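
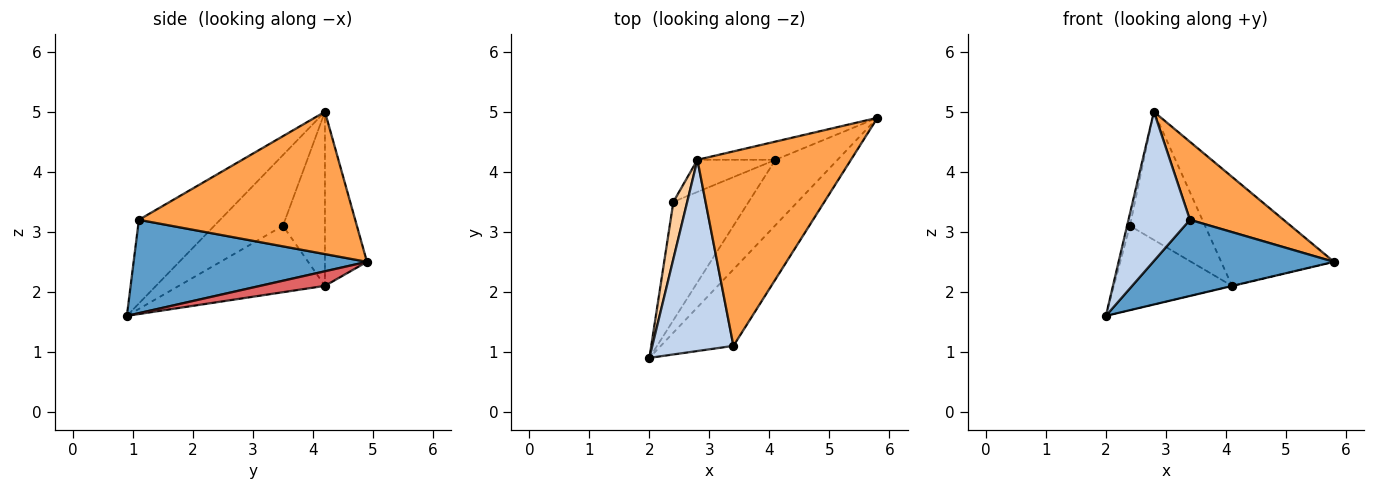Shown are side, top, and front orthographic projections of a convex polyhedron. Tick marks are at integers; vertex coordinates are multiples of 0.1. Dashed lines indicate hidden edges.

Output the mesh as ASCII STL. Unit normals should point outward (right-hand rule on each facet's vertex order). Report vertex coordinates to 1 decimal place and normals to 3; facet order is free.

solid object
 facet normal 0.673 -0.522 -0.524
  outer loop
   vertex 3.4 1.1 3.2
   vertex 2.0 0.9 1.6
   vertex 5.8 4.9 2.5
  endloop
 endfacet
 facet normal -0.631 -0.477 0.612
  outer loop
   vertex 3.4 1.1 3.2
   vertex 2.8 4.2 5.0
   vertex 2.0 0.9 1.6
  endloop
 endfacet
 facet normal 0.652 -0.282 0.704
  outer loop
   vertex 3.4 1.1 3.2
   vertex 5.8 4.9 2.5
   vertex 2.8 4.2 5.0
  endloop
 endfacet
 facet normal -0.981 0.040 0.192
  outer loop
   vertex 2.4 3.5 3.1
   vertex 2.0 0.9 1.6
   vertex 2.8 4.2 5.0
  endloop
 endfacet
 facet normal -0.345 0.926 -0.155
  outer loop
   vertex 4.1 4.2 2.1
   vertex 2.8 4.2 5.0
   vertex 5.8 4.9 2.5
  endloop
 endfacet
 facet normal -0.477 0.853 -0.214
  outer loop
   vertex 4.1 4.2 2.1
   vertex 2.4 3.5 3.1
   vertex 2.8 4.2 5.0
  endloop
 endfacet
 facet normal 0.228 0.002 -0.974
  outer loop
   vertex 4.1 4.2 2.1
   vertex 5.8 4.9 2.5
   vertex 2.0 0.9 1.6
  endloop
 endfacet
 facet normal -0.583 0.471 -0.662
  outer loop
   vertex 4.1 4.2 2.1
   vertex 2.0 0.9 1.6
   vertex 2.4 3.5 3.1
  endloop
 endfacet
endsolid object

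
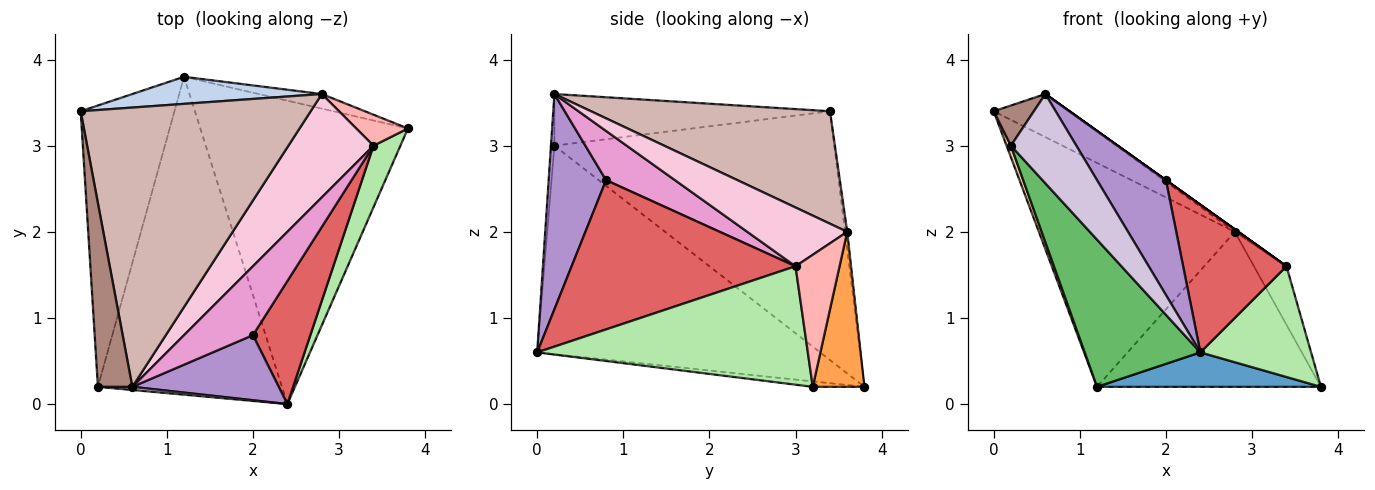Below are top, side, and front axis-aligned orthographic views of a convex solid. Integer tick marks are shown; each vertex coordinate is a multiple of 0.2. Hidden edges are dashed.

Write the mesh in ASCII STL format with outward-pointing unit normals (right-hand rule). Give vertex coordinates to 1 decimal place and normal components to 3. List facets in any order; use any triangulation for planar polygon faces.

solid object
 facet normal -0.026 -0.113 -0.993
  outer loop
   vertex 1.2 3.8 0.2
   vertex 3.8 3.2 0.2
   vertex 2.4 0.0 0.6
  endloop
 endfacet
 facet normal -0.011 0.993 0.120
  outer loop
   vertex 2.8 3.6 2.0
   vertex 1.2 3.8 0.2
   vertex 0.0 3.4 3.4
  endloop
 endfacet
 facet normal 0.224 0.970 -0.091
  outer loop
   vertex 2.8 3.6 2.0
   vertex 3.8 3.2 0.2
   vertex 1.2 3.8 0.2
  endloop
 endfacet
 facet normal -0.936 -0.014 -0.353
  outer loop
   vertex 0.2 0.2 3.0
   vertex 0.0 3.4 3.4
   vertex 1.2 3.8 0.2
  endloop
 endfacet
 facet normal -0.717 -0.293 -0.633
  outer loop
   vertex 0.2 0.2 3.0
   vertex 1.2 3.8 0.2
   vertex 2.4 0.0 0.6
  endloop
 endfacet
 facet normal 0.906 -0.371 0.206
  outer loop
   vertex 3.4 3.0 1.6
   vertex 2.4 0.0 0.6
   vertex 3.8 3.2 0.2
  endloop
 endfacet
 facet normal 0.857 -0.396 0.330
  outer loop
   vertex 3.4 3.0 1.6
   vertex 2.0 0.8 2.6
   vertex 2.4 0.0 0.6
  endloop
 endfacet
 facet normal 0.767 0.567 0.300
  outer loop
   vertex 3.4 3.0 1.6
   vertex 3.8 3.2 0.2
   vertex 2.8 3.6 2.0
  endloop
 endfacet
 facet normal 0.587 -0.704 0.399
  outer loop
   vertex 0.6 0.2 3.6
   vertex 2.4 0.0 0.6
   vertex 2.0 0.8 2.6
  endloop
 endfacet
 facet normal -0.053 -0.998 0.035
  outer loop
   vertex 0.6 0.2 3.6
   vertex 0.2 0.2 3.0
   vertex 2.4 0.0 0.6
  endloop
 endfacet
 facet normal -0.826 -0.120 0.551
  outer loop
   vertex 0.6 0.2 3.6
   vertex 0.0 3.4 3.4
   vertex 0.2 0.2 3.0
  endloop
 endfacet
 facet normal 0.435 0.137 0.890
  outer loop
   vertex 0.6 0.2 3.6
   vertex 2.8 3.6 2.0
   vertex 0.0 3.4 3.4
  endloop
 endfacet
 facet normal 0.581 0.000 0.814
  outer loop
   vertex 0.6 0.2 3.6
   vertex 2.0 0.8 2.6
   vertex 3.4 3.0 1.6
  endloop
 endfacet
 facet normal 0.568 0.020 0.823
  outer loop
   vertex 0.6 0.2 3.6
   vertex 3.4 3.0 1.6
   vertex 2.8 3.6 2.0
  endloop
 endfacet
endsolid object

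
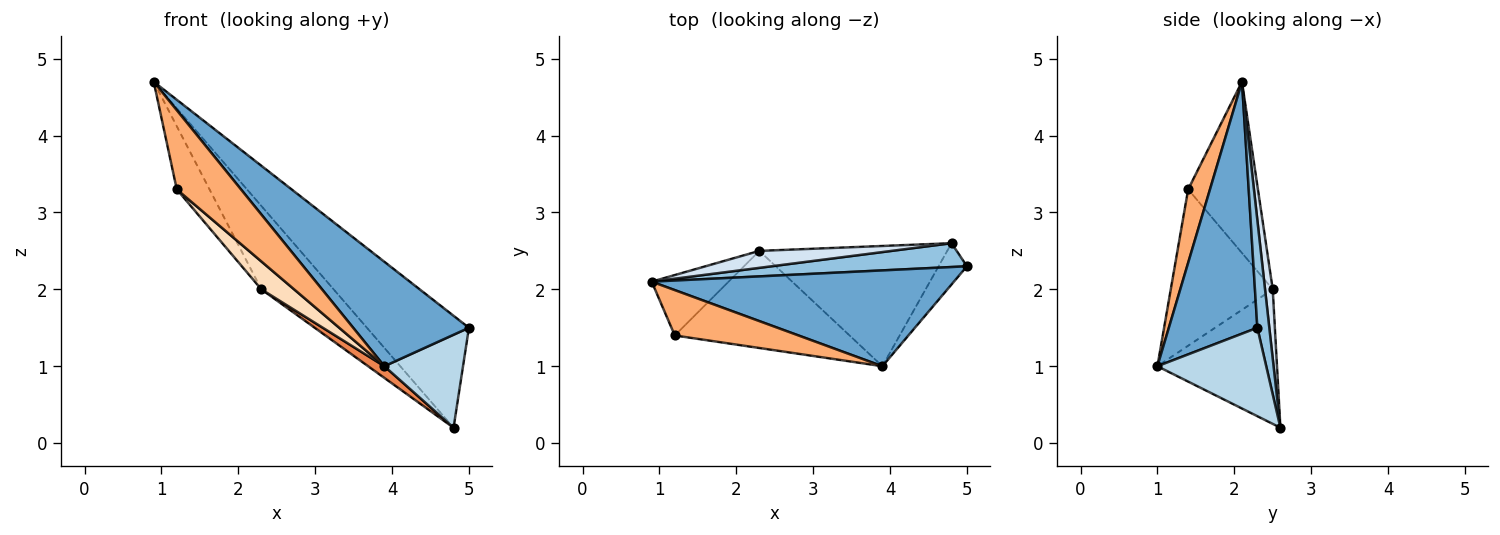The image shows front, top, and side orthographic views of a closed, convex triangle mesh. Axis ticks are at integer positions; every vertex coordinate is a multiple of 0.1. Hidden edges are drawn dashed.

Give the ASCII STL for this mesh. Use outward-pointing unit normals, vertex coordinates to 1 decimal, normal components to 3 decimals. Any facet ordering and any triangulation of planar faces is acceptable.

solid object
 facet normal 0.491 -0.642 0.589
  outer loop
   vertex 3.9 1.0 1.0
   vertex 5.0 2.3 1.5
   vertex 0.9 2.1 4.7
  endloop
 endfacet
 facet normal 0.114 0.972 0.207
  outer loop
   vertex 4.8 2.6 0.2
   vertex 0.9 2.1 4.7
   vertex 5.0 2.3 1.5
  endloop
 endfacet
 facet normal 0.784 -0.567 -0.252
  outer loop
   vertex 4.8 2.6 0.2
   vertex 5.0 2.3 1.5
   vertex 3.9 1.0 1.0
  endloop
 endfacet
 facet normal 0.104 0.975 0.198
  outer loop
   vertex 2.3 2.5 2.0
   vertex 0.9 2.1 4.7
   vertex 4.8 2.6 0.2
  endloop
 endfacet
 facet normal -0.580 -0.079 -0.811
  outer loop
   vertex 2.3 2.5 2.0
   vertex 4.8 2.6 0.2
   vertex 3.9 1.0 1.0
  endloop
 endfacet
 facet normal 0.283 -0.832 0.477
  outer loop
   vertex 1.2 1.4 3.3
   vertex 3.9 1.0 1.0
   vertex 0.9 2.1 4.7
  endloop
 endfacet
 facet normal -0.839 0.394 -0.377
  outer loop
   vertex 1.2 1.4 3.3
   vertex 0.9 2.1 4.7
   vertex 2.3 2.5 2.0
  endloop
 endfacet
 facet normal -0.652 -0.209 -0.729
  outer loop
   vertex 1.2 1.4 3.3
   vertex 2.3 2.5 2.0
   vertex 3.9 1.0 1.0
  endloop
 endfacet
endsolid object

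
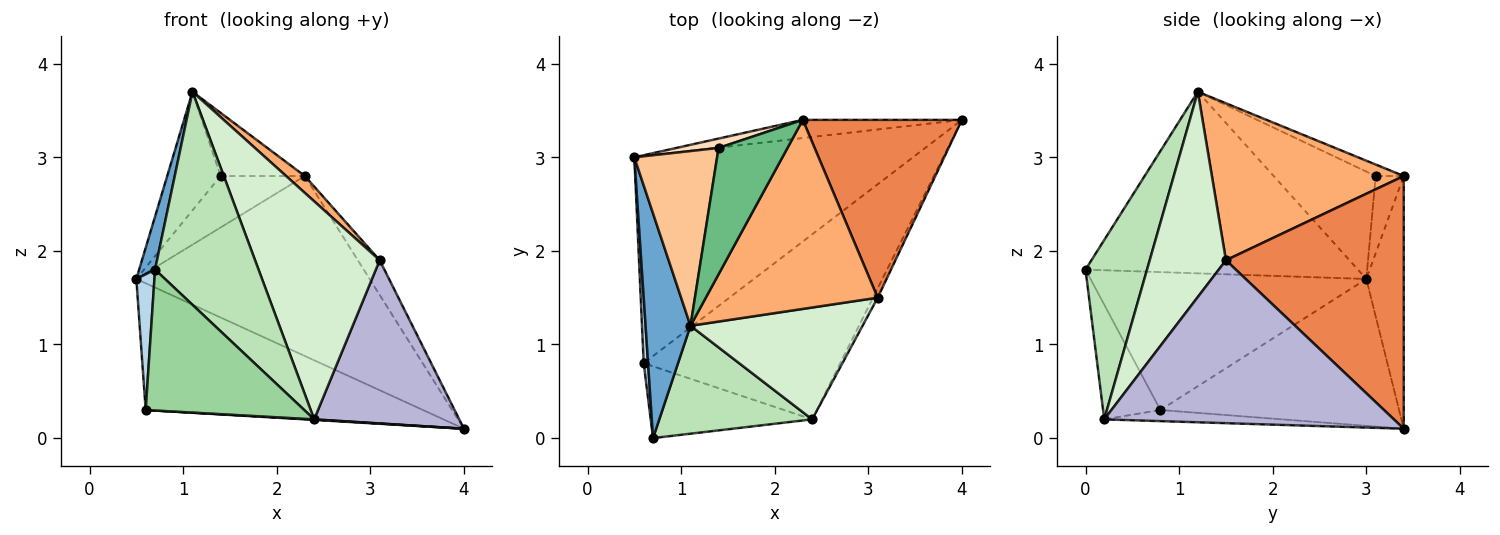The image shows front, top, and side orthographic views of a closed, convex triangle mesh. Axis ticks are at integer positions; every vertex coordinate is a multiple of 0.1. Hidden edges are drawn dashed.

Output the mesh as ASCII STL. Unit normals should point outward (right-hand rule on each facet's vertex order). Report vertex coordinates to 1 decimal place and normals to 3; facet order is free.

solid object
 facet normal -0.969 -0.057 0.240
  outer loop
   vertex 1.1 1.2 3.7
   vertex 0.5 3.0 1.7
   vertex 0.7 0.0 1.8
  endloop
 endfacet
 facet normal -0.410 0.476 -0.778
  outer loop
   vertex 0.6 0.8 0.3
   vertex 0.5 3.0 1.7
   vertex 4.0 3.4 0.1
  endloop
 endfacet
 facet normal -0.997 -0.065 0.032
  outer loop
   vertex 0.6 0.8 0.3
   vertex 0.7 0.0 1.8
   vertex 0.5 3.0 1.7
  endloop
 endfacet
 facet normal -0.158 0.982 -0.099
  outer loop
   vertex 2.3 3.4 2.8
   vertex 4.0 3.4 0.1
   vertex 0.5 3.0 1.7
  endloop
 endfacet
 facet normal 0.842 0.103 0.530
  outer loop
   vertex 3.1 1.5 1.9
   vertex 4.0 3.4 0.1
   vertex 2.3 3.4 2.8
  endloop
 endfacet
 facet normal 0.673 -0.066 0.737
  outer loop
   vertex 3.1 1.5 1.9
   vertex 2.3 3.4 2.8
   vertex 1.1 1.2 3.7
  endloop
 endfacet
 facet normal -0.732 0.383 0.564
  outer loop
   vertex 1.4 3.1 2.8
   vertex 0.5 3.0 1.7
   vertex 1.1 1.2 3.7
  endloop
 endfacet
 facet normal -0.312 0.935 0.170
  outer loop
   vertex 1.4 3.1 2.8
   vertex 2.3 3.4 2.8
   vertex 0.5 3.0 1.7
  endloop
 endfacet
 facet normal -0.147 0.442 0.885
  outer loop
   vertex 1.4 3.1 2.8
   vertex 1.1 1.2 3.7
   vertex 2.3 3.4 2.8
  endloop
 endfacet
 facet normal -0.307 -0.848 -0.432
  outer loop
   vertex 2.4 0.2 0.2
   vertex 0.7 0.0 1.8
   vertex 0.6 0.8 0.3
  endloop
 endfacet
 facet normal 0.468 -0.788 0.399
  outer loop
   vertex 2.4 0.2 0.2
   vertex 1.1 1.2 3.7
   vertex 0.7 0.0 1.8
  endloop
 endfacet
 facet normal 0.478 -0.782 0.401
  outer loop
   vertex 2.4 0.2 0.2
   vertex 3.1 1.5 1.9
   vertex 1.1 1.2 3.7
  endloop
 endfacet
 facet normal -0.056 -0.003 -0.998
  outer loop
   vertex 2.4 0.2 0.2
   vertex 0.6 0.8 0.3
   vertex 4.0 3.4 0.1
  endloop
 endfacet
 facet normal 0.894 -0.448 -0.026
  outer loop
   vertex 2.4 0.2 0.2
   vertex 4.0 3.4 0.1
   vertex 3.1 1.5 1.9
  endloop
 endfacet
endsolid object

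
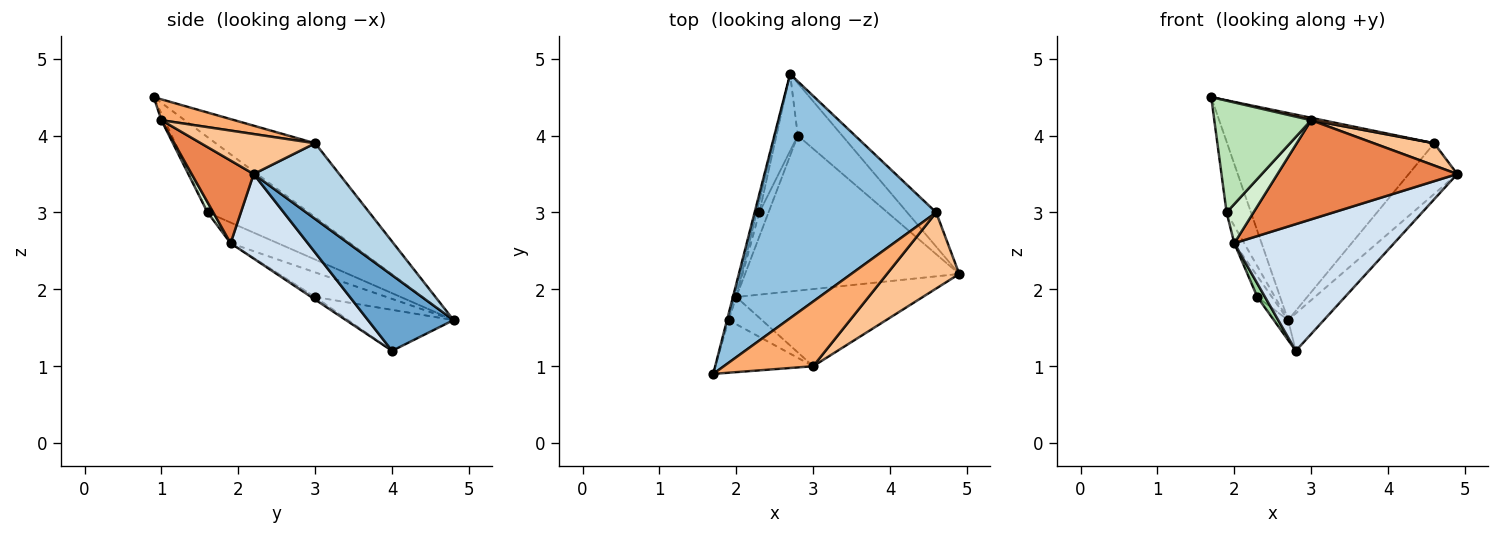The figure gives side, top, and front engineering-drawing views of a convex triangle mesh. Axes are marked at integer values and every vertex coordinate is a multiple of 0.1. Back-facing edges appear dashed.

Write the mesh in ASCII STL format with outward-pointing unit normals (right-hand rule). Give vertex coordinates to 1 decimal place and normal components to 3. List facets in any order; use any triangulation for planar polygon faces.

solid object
 facet normal 0.812 0.339 -0.476
  outer loop
   vertex 2.8 4.0 1.2
   vertex 2.7 4.8 1.6
   vertex 4.9 2.2 3.5
  endloop
 endfacet
 facet normal -0.297 0.618 0.728
  outer loop
   vertex 4.6 3.0 3.9
   vertex 2.7 4.8 1.6
   vertex 1.7 0.9 4.5
  endloop
 endfacet
 facet normal 0.826 0.468 -0.316
  outer loop
   vertex 4.6 3.0 3.9
   vertex 4.9 2.2 3.5
   vertex 2.7 4.8 1.6
  endloop
 endfacet
 facet normal 0.292 -0.605 -0.741
  outer loop
   vertex 2.0 1.9 2.6
   vertex 2.8 4.0 1.2
   vertex 4.9 2.2 3.5
  endloop
 endfacet
 facet normal 0.263 -0.762 -0.593
  outer loop
   vertex 3.0 1.0 4.2
   vertex 2.0 1.9 2.6
   vertex 4.9 2.2 3.5
  endloop
 endfacet
 facet normal 0.227 -0.036 0.973
  outer loop
   vertex 3.0 1.0 4.2
   vertex 4.6 3.0 3.9
   vertex 1.7 0.9 4.5
  endloop
 endfacet
 facet normal 0.469 -0.248 0.848
  outer loop
   vertex 3.0 1.0 4.2
   vertex 4.9 2.2 3.5
   vertex 4.6 3.0 3.9
  endloop
 endfacet
 facet normal -0.881 0.119 -0.459
  outer loop
   vertex 2.3 3.0 1.9
   vertex 2.7 4.8 1.6
   vertex 2.8 4.0 1.2
  endloop
 endfacet
 facet normal -0.974 0.199 -0.105
  outer loop
   vertex 2.3 3.0 1.9
   vertex 2.0 1.9 2.6
   vertex 2.7 4.8 1.6
  endloop
 endfacet
 facet normal -0.237 -0.475 -0.848
  outer loop
   vertex 2.3 3.0 1.9
   vertex 2.8 4.0 1.2
   vertex 2.0 1.9 2.6
  endloop
 endfacet
 facet normal -0.029 -0.904 -0.426
  outer loop
   vertex 1.9 1.6 3.0
   vertex 3.0 1.0 4.2
   vertex 1.7 0.9 4.5
  endloop
 endfacet
 facet normal 0.173 -0.808 -0.563
  outer loop
   vertex 1.9 1.6 3.0
   vertex 2.0 1.9 2.6
   vertex 3.0 1.0 4.2
  endloop
 endfacet
 facet normal -0.972 0.234 -0.020
  outer loop
   vertex 1.9 1.6 3.0
   vertex 1.7 0.9 4.5
   vertex 2.7 4.8 1.6
  endloop
 endfacet
 facet normal -0.975 0.204 -0.091
  outer loop
   vertex 1.9 1.6 3.0
   vertex 2.7 4.8 1.6
   vertex 2.0 1.9 2.6
  endloop
 endfacet
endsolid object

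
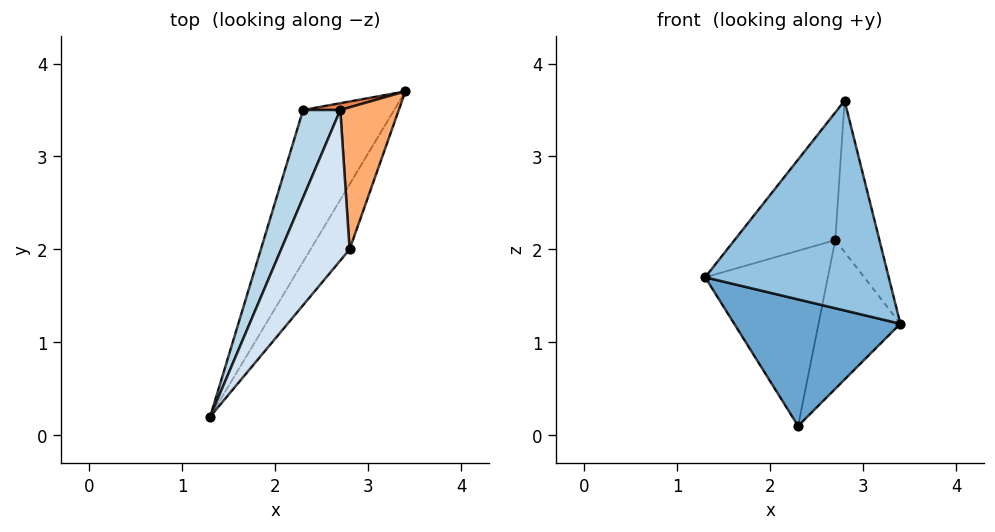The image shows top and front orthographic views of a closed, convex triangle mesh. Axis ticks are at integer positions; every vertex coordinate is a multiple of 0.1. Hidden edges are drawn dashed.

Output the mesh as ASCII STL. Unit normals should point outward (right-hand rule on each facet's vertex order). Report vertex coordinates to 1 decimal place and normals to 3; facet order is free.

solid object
 facet normal 0.663 -0.480 -0.575
  outer loop
   vertex 2.3 3.5 0.1
   vertex 3.4 3.7 1.2
   vertex 1.3 0.2 1.7
  endloop
 endfacet
 facet normal 0.836 -0.525 -0.163
  outer loop
   vertex 2.8 2.0 3.6
   vertex 1.3 0.2 1.7
   vertex 3.4 3.7 1.2
  endloop
 endfacet
 facet normal -0.913 0.365 0.183
  outer loop
   vertex 2.7 3.5 2.1
   vertex 2.3 3.5 0.1
   vertex 1.3 0.2 1.7
  endloop
 endfacet
 facet normal -0.867 0.322 0.380
  outer loop
   vertex 2.7 3.5 2.1
   vertex 1.3 0.2 1.7
   vertex 2.8 2.0 3.6
  endloop
 endfacet
 facet normal -0.221 0.974 0.044
  outer loop
   vertex 2.7 3.5 2.1
   vertex 3.4 3.7 1.2
   vertex 2.3 3.5 0.1
  endloop
 endfacet
 facet normal 0.558 0.605 0.568
  outer loop
   vertex 2.7 3.5 2.1
   vertex 2.8 2.0 3.6
   vertex 3.4 3.7 1.2
  endloop
 endfacet
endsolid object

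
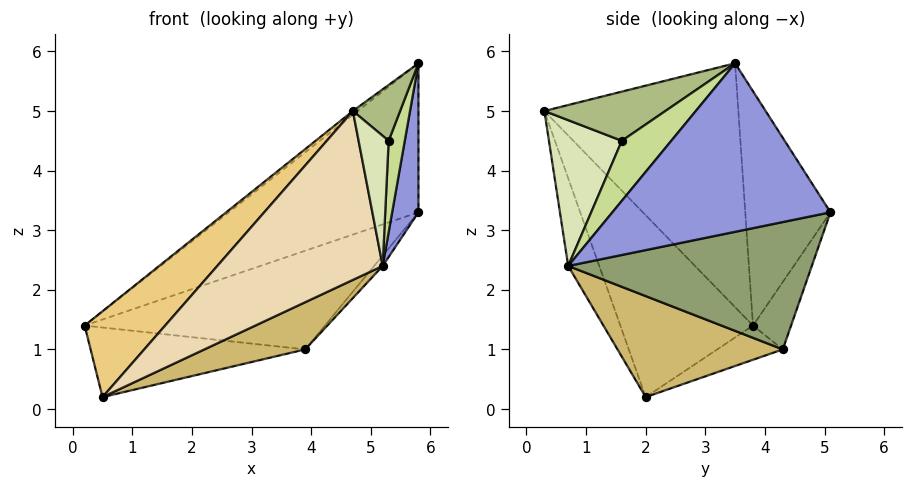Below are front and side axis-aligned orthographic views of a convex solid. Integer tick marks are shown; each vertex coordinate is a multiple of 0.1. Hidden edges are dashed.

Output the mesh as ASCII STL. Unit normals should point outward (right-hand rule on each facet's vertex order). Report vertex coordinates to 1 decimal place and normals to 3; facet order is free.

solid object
 facet normal -0.617 0.016 0.787
  outer loop
   vertex 4.7 0.3 5.0
   vertex 5.8 3.5 5.8
   vertex 0.2 3.8 1.4
  endloop
 endfacet
 facet normal -0.354 0.788 0.504
  outer loop
   vertex 5.8 5.1 3.3
   vertex 0.2 3.8 1.4
   vertex 5.8 3.5 5.8
  endloop
 endfacet
 facet normal 0.990 -0.119 -0.076
  outer loop
   vertex 5.2 0.7 2.4
   vertex 5.8 5.1 3.3
   vertex 5.8 3.5 5.8
  endloop
 endfacet
 facet normal -0.153 0.966 -0.209
  outer loop
   vertex 3.9 4.3 1.0
   vertex 0.2 3.8 1.4
   vertex 5.8 5.1 3.3
  endloop
 endfacet
 facet normal 0.766 0.027 -0.642
  outer loop
   vertex 3.9 4.3 1.0
   vertex 5.8 5.1 3.3
   vertex 5.2 0.7 2.4
  endloop
 endfacet
 facet normal 0.918 -0.358 0.170
  outer loop
   vertex 5.3 1.6 4.5
   vertex 5.8 3.5 5.8
   vertex 4.7 0.3 5.0
  endloop
 endfacet
 facet normal 0.947 -0.309 0.087
  outer loop
   vertex 5.3 1.6 4.5
   vertex 5.2 0.7 2.4
   vertex 5.8 3.5 5.8
  endloop
 endfacet
 facet normal 0.918 -0.378 0.118
  outer loop
   vertex 5.3 1.6 4.5
   vertex 4.7 0.3 5.0
   vertex 5.2 0.7 2.4
  endloop
 endfacet
 facet normal -0.162 0.529 -0.833
  outer loop
   vertex 0.5 2.0 0.2
   vertex 0.2 3.8 1.4
   vertex 3.9 4.3 1.0
  endloop
 endfacet
 facet normal 0.363 -0.221 -0.905
  outer loop
   vertex 0.5 2.0 0.2
   vertex 3.9 4.3 1.0
   vertex 5.2 0.7 2.4
  endloop
 endfacet
 facet normal -0.745 -0.452 0.491
  outer loop
   vertex 0.5 2.0 0.2
   vertex 4.7 0.3 5.0
   vertex 0.2 3.8 1.4
  endloop
 endfacet
 facet normal -0.181 -0.966 -0.184
  outer loop
   vertex 0.5 2.0 0.2
   vertex 5.2 0.7 2.4
   vertex 4.7 0.3 5.0
  endloop
 endfacet
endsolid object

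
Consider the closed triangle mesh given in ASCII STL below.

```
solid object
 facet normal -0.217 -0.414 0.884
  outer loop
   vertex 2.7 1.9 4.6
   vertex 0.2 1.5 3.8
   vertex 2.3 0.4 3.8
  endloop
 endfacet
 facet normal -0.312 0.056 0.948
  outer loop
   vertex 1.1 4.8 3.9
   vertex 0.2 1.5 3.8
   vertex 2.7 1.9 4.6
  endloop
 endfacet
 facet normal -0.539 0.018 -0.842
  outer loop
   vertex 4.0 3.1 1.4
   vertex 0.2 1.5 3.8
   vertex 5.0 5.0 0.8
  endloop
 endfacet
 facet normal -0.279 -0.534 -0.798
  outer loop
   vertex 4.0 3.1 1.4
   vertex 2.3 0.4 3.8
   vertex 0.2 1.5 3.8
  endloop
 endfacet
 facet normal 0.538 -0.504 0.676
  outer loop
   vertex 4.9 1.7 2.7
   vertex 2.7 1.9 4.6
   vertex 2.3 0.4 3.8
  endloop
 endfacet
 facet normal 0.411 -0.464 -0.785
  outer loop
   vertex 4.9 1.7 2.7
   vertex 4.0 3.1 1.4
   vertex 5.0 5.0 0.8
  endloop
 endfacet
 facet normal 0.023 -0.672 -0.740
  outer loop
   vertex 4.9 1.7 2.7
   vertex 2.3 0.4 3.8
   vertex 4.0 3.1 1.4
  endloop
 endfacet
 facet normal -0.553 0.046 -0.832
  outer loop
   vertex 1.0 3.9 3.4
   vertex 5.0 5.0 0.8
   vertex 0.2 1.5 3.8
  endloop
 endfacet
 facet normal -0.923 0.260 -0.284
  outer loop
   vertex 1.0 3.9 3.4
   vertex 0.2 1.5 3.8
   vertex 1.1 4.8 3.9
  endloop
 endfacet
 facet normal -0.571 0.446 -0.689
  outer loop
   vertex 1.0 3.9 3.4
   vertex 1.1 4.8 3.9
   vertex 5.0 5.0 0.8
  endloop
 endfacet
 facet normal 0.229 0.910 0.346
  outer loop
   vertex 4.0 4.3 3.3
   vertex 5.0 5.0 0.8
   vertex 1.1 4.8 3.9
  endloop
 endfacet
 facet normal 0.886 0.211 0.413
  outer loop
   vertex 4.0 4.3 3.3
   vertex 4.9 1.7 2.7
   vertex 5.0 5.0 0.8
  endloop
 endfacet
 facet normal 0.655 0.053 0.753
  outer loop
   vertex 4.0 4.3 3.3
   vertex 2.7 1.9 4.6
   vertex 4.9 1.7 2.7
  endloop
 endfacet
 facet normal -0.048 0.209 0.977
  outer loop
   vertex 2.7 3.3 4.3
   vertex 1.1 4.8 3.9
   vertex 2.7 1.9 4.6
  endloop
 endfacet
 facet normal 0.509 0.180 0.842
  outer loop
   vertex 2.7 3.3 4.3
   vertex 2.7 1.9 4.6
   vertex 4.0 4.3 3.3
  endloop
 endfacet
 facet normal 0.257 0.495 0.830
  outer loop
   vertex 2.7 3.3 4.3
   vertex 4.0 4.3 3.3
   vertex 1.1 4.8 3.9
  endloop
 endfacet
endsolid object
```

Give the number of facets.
16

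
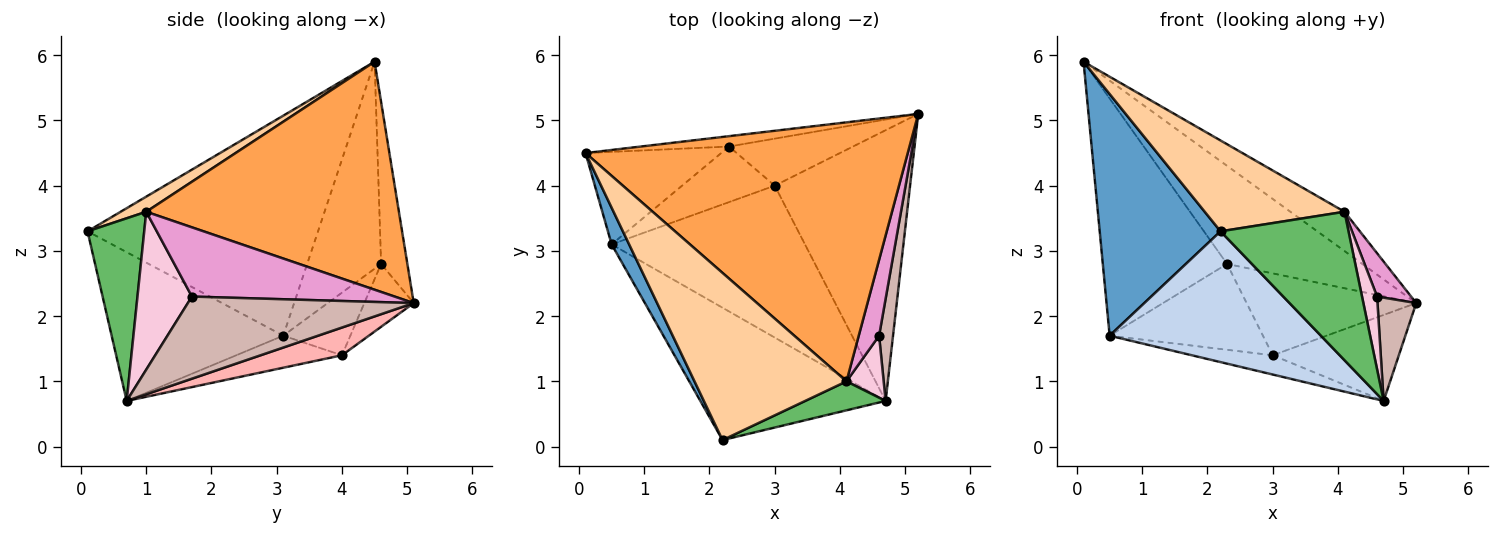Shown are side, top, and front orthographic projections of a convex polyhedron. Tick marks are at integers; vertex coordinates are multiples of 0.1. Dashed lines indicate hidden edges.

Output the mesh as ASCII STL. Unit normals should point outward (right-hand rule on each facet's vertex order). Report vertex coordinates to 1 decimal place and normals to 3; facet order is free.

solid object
 facet normal -0.883 -0.463 0.070
  outer loop
   vertex 0.5 3.1 1.7
   vertex 2.2 0.1 3.3
   vertex 0.1 4.5 5.9
  endloop
 endfacet
 facet normal -0.496 -0.610 -0.618
  outer loop
   vertex 0.5 3.1 1.7
   vertex 4.7 0.7 0.7
   vertex 2.2 0.1 3.3
  endloop
 endfacet
 facet normal 0.573 0.123 0.810
  outer loop
   vertex 4.1 1.0 3.6
   vertex 5.2 5.1 2.2
   vertex 0.1 4.5 5.9
  endloop
 endfacet
 facet normal 0.087 -0.476 0.875
  outer loop
   vertex 4.1 1.0 3.6
   vertex 0.1 4.5 5.9
   vertex 2.2 0.1 3.3
  endloop
 endfacet
 facet normal 0.399 -0.900 0.176
  outer loop
   vertex 4.1 1.0 3.6
   vertex 2.2 0.1 3.3
   vertex 4.7 0.7 0.7
  endloop
 endfacet
 facet normal -0.190 0.976 -0.103
  outer loop
   vertex 2.3 4.6 2.8
   vertex 0.1 4.5 5.9
   vertex 5.2 5.1 2.2
  endloop
 endfacet
 facet normal -0.485 0.815 -0.318
  outer loop
   vertex 2.3 4.6 2.8
   vertex 0.5 3.1 1.7
   vertex 0.1 4.5 5.9
  endloop
 endfacet
 facet normal 0.192 0.297 -0.935
  outer loop
   vertex 3.0 4.0 1.4
   vertex 5.2 5.1 2.2
   vertex 4.7 0.7 0.7
  endloop
 endfacet
 facet normal -0.162 0.124 -0.979
  outer loop
   vertex 3.0 4.0 1.4
   vertex 4.7 0.7 0.7
   vertex 0.5 3.1 1.7
  endloop
 endfacet
 facet normal -0.245 0.841 -0.483
  outer loop
   vertex 3.0 4.0 1.4
   vertex 2.3 4.6 2.8
   vertex 5.2 5.1 2.2
  endloop
 endfacet
 facet normal -0.345 0.788 -0.510
  outer loop
   vertex 3.0 4.0 1.4
   vertex 0.5 3.1 1.7
   vertex 2.3 4.6 2.8
  endloop
 endfacet
 facet normal 0.972 -0.167 0.165
  outer loop
   vertex 4.6 1.7 2.3
   vertex 4.7 0.7 0.7
   vertex 5.2 5.1 2.2
  endloop
 endfacet
 facet normal 0.947 -0.159 0.279
  outer loop
   vertex 4.6 1.7 2.3
   vertex 5.2 5.1 2.2
   vertex 4.1 1.0 3.6
  endloop
 endfacet
 facet normal 0.940 -0.260 0.221
  outer loop
   vertex 4.6 1.7 2.3
   vertex 4.1 1.0 3.6
   vertex 4.7 0.7 0.7
  endloop
 endfacet
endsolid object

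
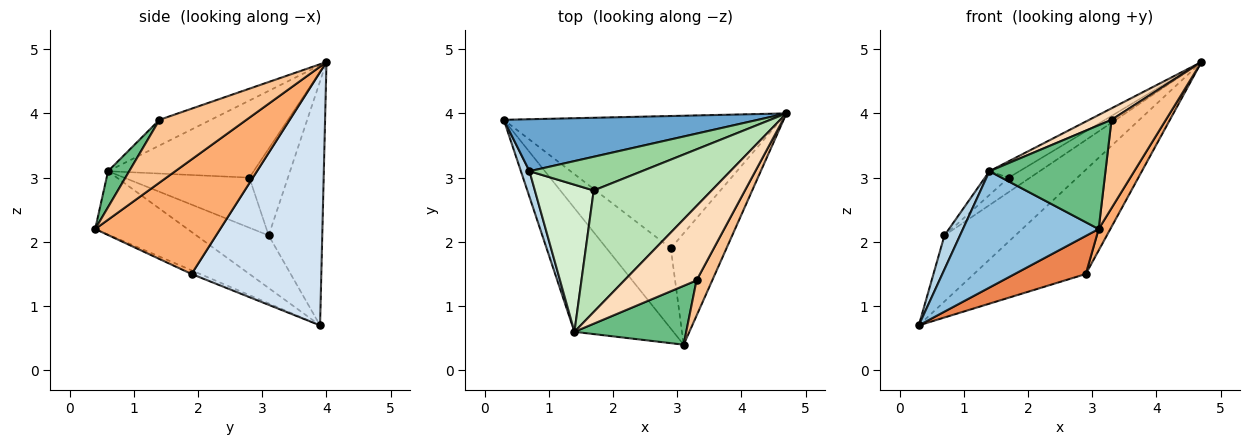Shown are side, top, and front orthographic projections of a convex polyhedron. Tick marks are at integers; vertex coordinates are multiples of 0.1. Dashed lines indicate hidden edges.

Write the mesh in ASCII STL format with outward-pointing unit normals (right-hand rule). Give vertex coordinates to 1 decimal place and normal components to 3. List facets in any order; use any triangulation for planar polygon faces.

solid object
 facet normal -0.511 0.675 0.532
  outer loop
   vertex 0.7 3.1 2.1
   vertex 4.7 4.0 4.8
   vertex 0.3 3.9 0.7
  endloop
 endfacet
 facet normal -0.423 -0.621 -0.660
  outer loop
   vertex 1.4 0.6 3.1
   vertex 0.3 3.9 0.7
   vertex 3.1 0.4 2.2
  endloop
 endfacet
 facet normal -0.966 -0.207 0.157
  outer loop
   vertex 1.4 0.6 3.1
   vertex 0.7 3.1 2.1
   vertex 0.3 3.9 0.7
  endloop
 endfacet
 facet normal 0.583 0.503 -0.638
  outer loop
   vertex 2.9 1.9 1.5
   vertex 0.3 3.9 0.7
   vertex 4.7 4.0 4.8
  endloop
 endfacet
 facet normal -0.052 -0.428 -0.902
  outer loop
   vertex 2.9 1.9 1.5
   vertex 3.1 0.4 2.2
   vertex 0.3 3.9 0.7
  endloop
 endfacet
 facet normal 0.896 -0.084 -0.436
  outer loop
   vertex 2.9 1.9 1.5
   vertex 4.7 4.0 4.8
   vertex 3.1 0.4 2.2
  endloop
 endfacet
 facet normal 0.830 -0.518 0.207
  outer loop
   vertex 3.3 1.4 3.9
   vertex 3.1 0.4 2.2
   vertex 4.7 4.0 4.8
  endloop
 endfacet
 facet normal -0.332 -0.144 0.932
  outer loop
   vertex 3.3 1.4 3.9
   vertex 4.7 4.0 4.8
   vertex 1.4 0.6 3.1
  endloop
 endfacet
 facet normal 0.157 -0.859 0.487
  outer loop
   vertex 3.3 1.4 3.9
   vertex 1.4 0.6 3.1
   vertex 3.1 0.4 2.2
  endloop
 endfacet
 facet normal -0.578 0.321 0.750
  outer loop
   vertex 1.7 2.8 3.0
   vertex 4.7 4.0 4.8
   vertex 0.7 3.1 2.1
  endloop
 endfacet
 facet normal -0.544 0.112 0.832
  outer loop
   vertex 1.7 2.8 3.0
   vertex 1.4 0.6 3.1
   vertex 4.7 4.0 4.8
  endloop
 endfacet
 facet normal -0.643 0.122 0.756
  outer loop
   vertex 1.7 2.8 3.0
   vertex 0.7 3.1 2.1
   vertex 1.4 0.6 3.1
  endloop
 endfacet
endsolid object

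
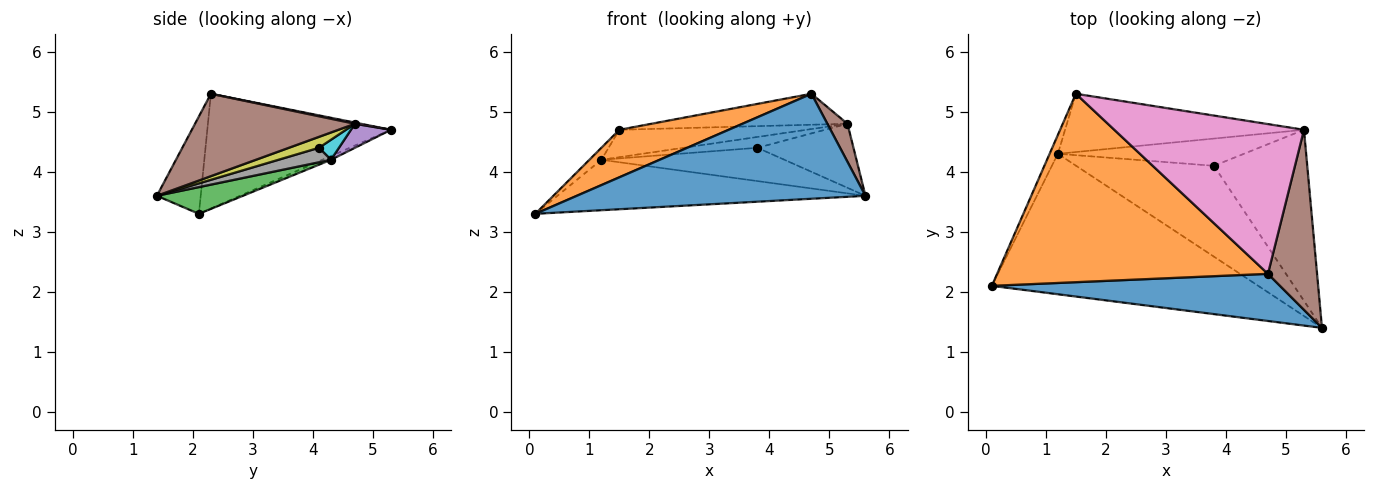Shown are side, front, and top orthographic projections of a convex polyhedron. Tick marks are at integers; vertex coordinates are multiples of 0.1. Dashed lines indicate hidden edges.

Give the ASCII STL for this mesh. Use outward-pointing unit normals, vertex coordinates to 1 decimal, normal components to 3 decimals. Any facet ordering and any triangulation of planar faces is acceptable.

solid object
 facet normal -0.137 -0.904 0.406
  outer loop
   vertex 4.7 2.3 5.3
   vertex 0.1 2.1 3.3
   vertex 5.6 1.4 3.6
  endloop
 endfacet
 facet normal -0.380 -0.226 0.897
  outer loop
   vertex 4.7 2.3 5.3
   vertex 1.5 5.3 4.7
   vertex 0.1 2.1 3.3
  endloop
 endfacet
 facet normal 0.094 0.336 -0.937
  outer loop
   vertex 1.2 4.3 4.2
   vertex 5.6 1.4 3.6
   vertex 0.1 2.1 3.3
  endloop
 endfacet
 facet normal -0.358 0.501 -0.788
  outer loop
   vertex 1.2 4.3 4.2
   vertex 0.1 2.1 3.3
   vertex 1.5 5.3 4.7
  endloop
 endfacet
 facet normal 0.091 0.424 -0.901
  outer loop
   vertex 5.3 4.7 4.8
   vertex 1.2 4.3 4.2
   vertex 1.5 5.3 4.7
  endloop
 endfacet
 facet normal 0.854 -0.107 0.509
  outer loop
   vertex 5.3 4.7 4.8
   vertex 4.7 2.3 5.3
   vertex 5.6 1.4 3.6
  endloop
 endfacet
 facet normal 0.006 0.202 0.979
  outer loop
   vertex 5.3 4.7 4.8
   vertex 1.5 5.3 4.7
   vertex 4.7 2.3 5.3
  endloop
 endfacet
 facet normal 0.098 0.342 -0.934
  outer loop
   vertex 3.8 4.1 4.4
   vertex 5.6 1.4 3.6
   vertex 1.2 4.3 4.2
  endloop
 endfacet
 facet normal 0.109 0.348 -0.931
  outer loop
   vertex 3.8 4.1 4.4
   vertex 5.3 4.7 4.8
   vertex 5.6 1.4 3.6
  endloop
 endfacet
 facet normal 0.099 0.368 -0.925
  outer loop
   vertex 3.8 4.1 4.4
   vertex 1.2 4.3 4.2
   vertex 5.3 4.7 4.8
  endloop
 endfacet
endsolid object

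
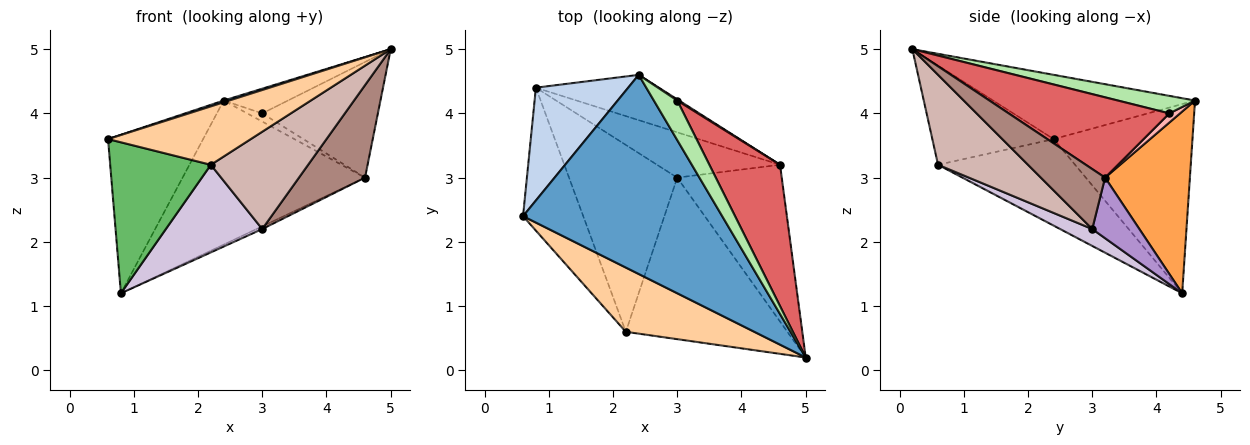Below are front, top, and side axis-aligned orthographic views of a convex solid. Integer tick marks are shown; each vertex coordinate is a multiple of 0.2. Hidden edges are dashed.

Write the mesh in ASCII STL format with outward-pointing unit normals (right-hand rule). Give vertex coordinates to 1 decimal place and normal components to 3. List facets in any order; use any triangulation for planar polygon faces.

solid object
 facet normal -0.307 -0.008 0.952
  outer loop
   vertex 2.4 4.6 4.2
   vertex 0.6 2.4 3.6
   vertex 5.0 0.2 5.0
  endloop
 endfacet
 facet normal -0.765 0.524 0.373
  outer loop
   vertex 0.8 4.4 1.2
   vertex 0.6 2.4 3.6
   vertex 2.4 4.6 4.2
  endloop
 endfacet
 facet normal 0.405 0.872 -0.274
  outer loop
   vertex 4.6 3.2 3.0
   vertex 0.8 4.4 1.2
   vertex 2.4 4.6 4.2
  endloop
 endfacet
 facet normal -0.496 -0.584 0.642
  outer loop
   vertex 2.2 0.6 3.2
   vertex 5.0 0.2 5.0
   vertex 0.6 2.4 3.6
  endloop
 endfacet
 facet normal -0.703 -0.516 -0.489
  outer loop
   vertex 2.2 0.6 3.2
   vertex 0.6 2.4 3.6
   vertex 0.8 4.4 1.2
  endloop
 endfacet
 facet normal 0.537 0.447 0.716
  outer loop
   vertex 3.0 4.2 4.0
   vertex 2.4 4.6 4.2
   vertex 5.0 0.2 5.0
  endloop
 endfacet
 facet normal 0.660 0.475 0.581
  outer loop
   vertex 3.0 4.2 4.0
   vertex 5.0 0.2 5.0
   vertex 4.6 3.2 3.0
  endloop
 endfacet
 facet normal 0.577 0.808 0.115
  outer loop
   vertex 3.0 4.2 4.0
   vertex 4.6 3.2 3.0
   vertex 2.4 4.6 4.2
  endloop
 endfacet
 facet normal 0.441 0.053 -0.896
  outer loop
   vertex 3.0 3.0 2.2
   vertex 0.8 4.4 1.2
   vertex 4.6 3.2 3.0
  endloop
 endfacet
 facet normal 0.140 -0.420 -0.897
  outer loop
   vertex 3.0 3.0 2.2
   vertex 2.2 0.6 3.2
   vertex 0.8 4.4 1.2
  endloop
 endfacet
 facet normal 0.443 -0.456 -0.772
  outer loop
   vertex 3.0 3.0 2.2
   vertex 4.6 3.2 3.0
   vertex 5.0 0.2 5.0
  endloop
 endfacet
 facet normal 0.431 -0.466 -0.773
  outer loop
   vertex 3.0 3.0 2.2
   vertex 5.0 0.2 5.0
   vertex 2.2 0.6 3.2
  endloop
 endfacet
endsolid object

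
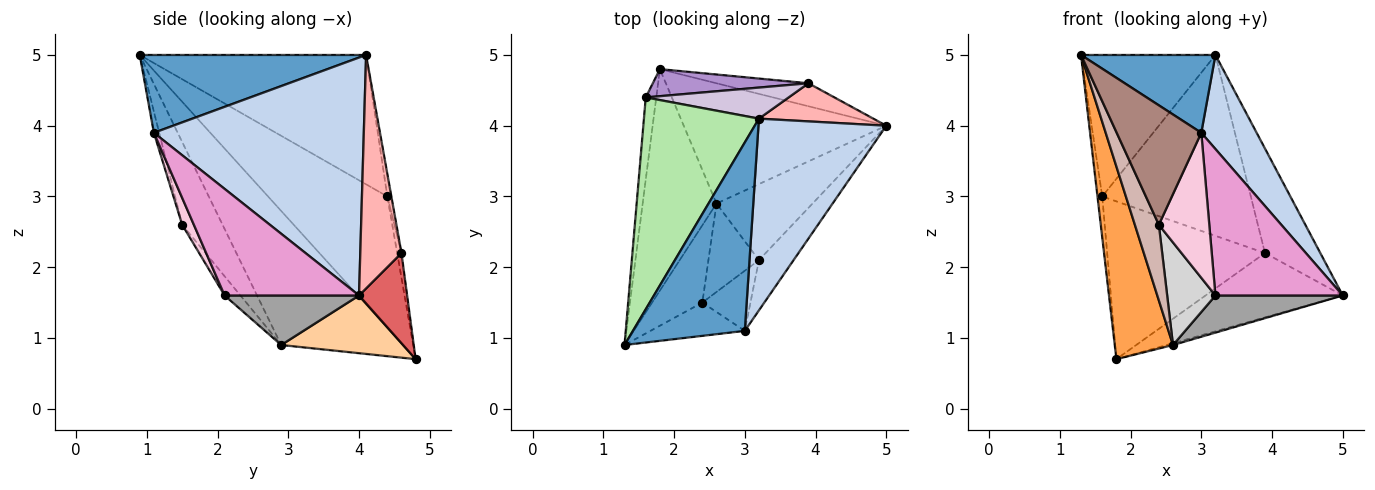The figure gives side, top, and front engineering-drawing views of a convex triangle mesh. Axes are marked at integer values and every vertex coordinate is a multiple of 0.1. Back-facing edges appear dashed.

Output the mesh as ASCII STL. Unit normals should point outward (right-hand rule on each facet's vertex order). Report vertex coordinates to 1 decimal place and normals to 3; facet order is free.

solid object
 facet normal 0.541 -0.321 0.777
  outer loop
   vertex 3.2 4.1 5.0
   vertex 1.3 0.9 5.0
   vertex 3.0 1.1 3.9
  endloop
 endfacet
 facet normal 0.858 -0.226 0.461
  outer loop
   vertex 3.2 4.1 5.0
   vertex 3.0 1.1 3.9
   vertex 5.0 4.0 1.6
  endloop
 endfacet
 facet normal -0.808 -0.387 -0.445
  outer loop
   vertex 2.6 2.9 0.9
   vertex 1.3 0.9 5.0
   vertex 1.8 4.8 0.7
  endloop
 endfacet
 facet normal 0.274 0.014 -0.962
  outer loop
   vertex 2.6 2.9 0.9
   vertex 1.8 4.8 0.7
   vertex 5.0 4.0 1.6
  endloop
 endfacet
 facet normal -0.996 0.040 -0.080
  outer loop
   vertex 1.6 4.4 3.0
   vertex 1.8 4.8 0.7
   vertex 1.3 0.9 5.0
  endloop
 endfacet
 facet normal -0.683 0.406 0.607
  outer loop
   vertex 1.6 4.4 3.0
   vertex 1.3 0.9 5.0
   vertex 3.2 4.1 5.0
  endloop
 endfacet
 facet normal 0.313 0.894 -0.320
  outer loop
   vertex 3.9 4.6 2.2
   vertex 5.0 4.0 1.6
   vertex 1.8 4.8 0.7
  endloop
 endfacet
 facet normal 0.573 0.770 0.281
  outer loop
   vertex 3.9 4.6 2.2
   vertex 3.2 4.1 5.0
   vertex 5.0 4.0 1.6
  endloop
 endfacet
 facet normal -0.027 0.985 0.169
  outer loop
   vertex 3.9 4.6 2.2
   vertex 1.8 4.8 0.7
   vertex 1.6 4.4 3.0
  endloop
 endfacet
 facet normal -0.027 0.985 0.169
  outer loop
   vertex 3.9 4.6 2.2
   vertex 1.6 4.4 3.0
   vertex 3.2 4.1 5.0
  endloop
 endfacet
 facet normal -0.060 -0.962 -0.268
  outer loop
   vertex 2.4 1.5 2.6
   vertex 3.0 1.1 3.9
   vertex 1.3 0.9 5.0
  endloop
 endfacet
 facet normal -0.762 -0.453 -0.463
  outer loop
   vertex 2.4 1.5 2.6
   vertex 1.3 0.9 5.0
   vertex 2.6 2.9 0.9
  endloop
 endfacet
 facet normal 0.707 -0.669 -0.230
  outer loop
   vertex 3.2 2.1 1.6
   vertex 5.0 4.0 1.6
   vertex 3.0 1.1 3.9
  endloop
 endfacet
 facet normal 0.209 -0.903 -0.375
  outer loop
   vertex 3.2 2.1 1.6
   vertex 3.0 1.1 3.9
   vertex 2.4 1.5 2.6
  endloop
 endfacet
 facet normal 0.420 -0.398 -0.815
  outer loop
   vertex 3.2 2.1 1.6
   vertex 2.6 2.9 0.9
   vertex 5.0 4.0 1.6
  endloop
 endfacet
 facet normal -0.241 -0.735 -0.634
  outer loop
   vertex 3.2 2.1 1.6
   vertex 2.4 1.5 2.6
   vertex 2.6 2.9 0.9
  endloop
 endfacet
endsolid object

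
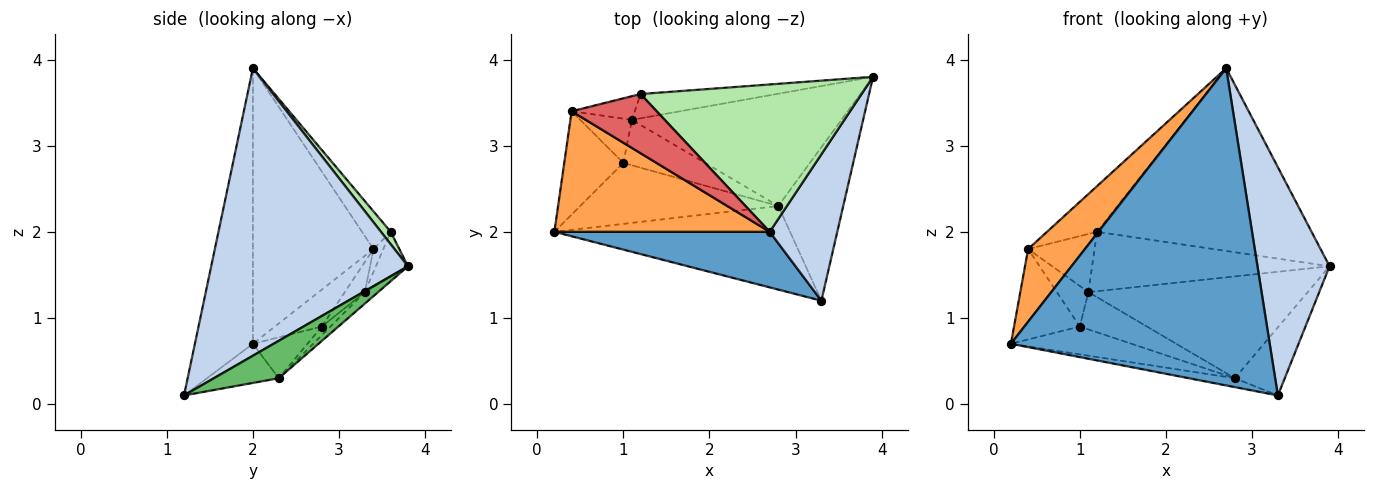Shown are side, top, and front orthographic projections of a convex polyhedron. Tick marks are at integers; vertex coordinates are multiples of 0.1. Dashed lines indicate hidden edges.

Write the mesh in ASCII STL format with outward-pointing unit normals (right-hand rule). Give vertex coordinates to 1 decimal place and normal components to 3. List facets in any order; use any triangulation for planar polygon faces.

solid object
 facet normal -0.216 -0.962 0.168
  outer loop
   vertex 2.7 2.0 3.9
   vertex 0.2 2.0 0.7
   vertex 3.3 1.2 0.1
  endloop
 endfacet
 facet normal 0.917 -0.336 0.215
  outer loop
   vertex 2.7 2.0 3.9
   vertex 3.3 1.2 0.1
   vertex 3.9 3.8 1.6
  endloop
 endfacet
 facet normal -0.739 -0.348 0.577
  outer loop
   vertex 0.4 3.4 1.8
   vertex 0.2 2.0 0.7
   vertex 2.7 2.0 3.9
  endloop
 endfacet
 facet normal -0.163 0.104 -0.981
  outer loop
   vertex 2.8 2.3 0.3
   vertex 3.3 1.2 0.1
   vertex 0.2 2.0 0.7
  endloop
 endfacet
 facet normal 0.466 0.359 -0.809
  outer loop
   vertex 2.8 2.3 0.3
   vertex 3.9 3.8 1.6
   vertex 3.3 1.2 0.1
  endloop
 endfacet
 facet normal 0.035 0.778 0.627
  outer loop
   vertex 1.2 3.6 2.0
   vertex 2.7 2.0 3.9
   vertex 3.9 3.8 1.6
  endloop
 endfacet
 facet normal -0.331 0.577 0.747
  outer loop
   vertex 1.2 3.6 2.0
   vertex 0.4 3.4 1.8
   vertex 2.7 2.0 3.9
  endloop
 endfacet
 facet normal -0.041 0.671 -0.740
  outer loop
   vertex 1.1 3.3 1.3
   vertex 3.9 3.8 1.6
   vertex 2.8 2.3 0.3
  endloop
 endfacet
 facet normal -0.124 0.918 -0.376
  outer loop
   vertex 1.1 3.3 1.3
   vertex 1.2 3.6 2.0
   vertex 3.9 3.8 1.6
  endloop
 endfacet
 facet normal -0.136 0.917 -0.374
  outer loop
   vertex 1.1 3.3 1.3
   vertex 0.4 3.4 1.8
   vertex 1.2 3.6 2.0
  endloop
 endfacet
 facet normal -0.185 0.408 -0.894
  outer loop
   vertex 1.0 2.8 0.9
   vertex 2.8 2.3 0.3
   vertex 0.2 2.0 0.7
  endloop
 endfacet
 facet normal -0.081 0.632 -0.770
  outer loop
   vertex 1.0 2.8 0.9
   vertex 1.1 3.3 1.3
   vertex 2.8 2.3 0.3
  endloop
 endfacet
 facet normal -0.426 0.596 -0.681
  outer loop
   vertex 1.0 2.8 0.9
   vertex 0.2 2.0 0.7
   vertex 0.4 3.4 1.8
  endloop
 endfacet
 facet normal -0.395 0.621 -0.677
  outer loop
   vertex 1.0 2.8 0.9
   vertex 0.4 3.4 1.8
   vertex 1.1 3.3 1.3
  endloop
 endfacet
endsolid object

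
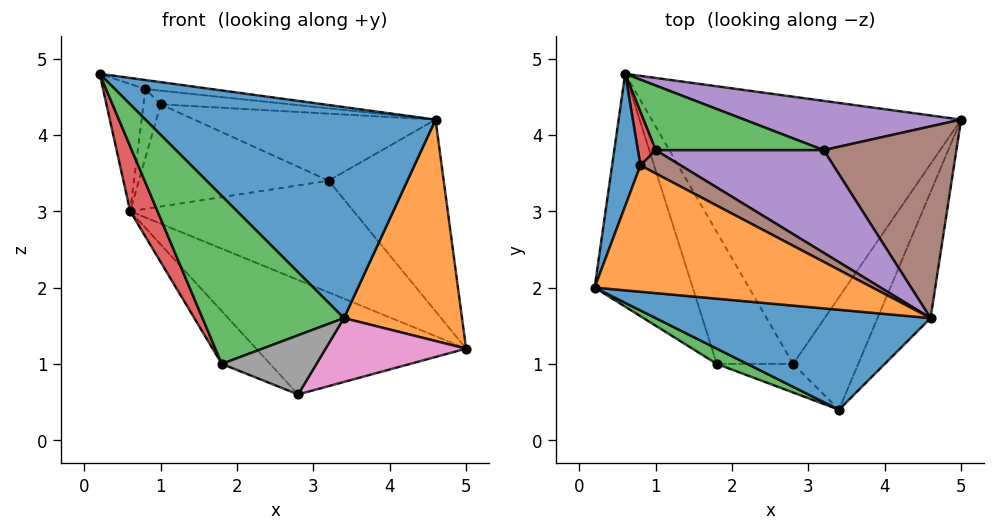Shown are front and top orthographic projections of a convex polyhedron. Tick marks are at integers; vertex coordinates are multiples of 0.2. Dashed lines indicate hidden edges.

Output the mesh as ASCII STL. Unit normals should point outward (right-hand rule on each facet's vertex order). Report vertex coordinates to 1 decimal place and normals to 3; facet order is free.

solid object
 facet normal -0.024 -0.903 0.428
  outer loop
   vertex 4.6 1.6 4.2
   vertex 0.2 2.0 4.8
   vertex 3.4 0.4 1.6
  endloop
 endfacet
 facet normal 0.889 -0.398 -0.227
  outer loop
   vertex 4.6 1.6 4.2
   vertex 3.4 0.4 1.6
   vertex 5.0 4.2 1.2
  endloop
 endfacet
 facet normal -0.377 -0.922 0.084
  outer loop
   vertex 1.8 1.0 1.0
   vertex 3.4 0.4 1.6
   vertex 0.2 2.0 4.8
  endloop
 endfacet
 facet normal -0.926 -0.101 -0.363
  outer loop
   vertex 1.8 1.0 1.0
   vertex 0.2 2.0 4.8
   vertex 0.6 4.8 3.0
  endloop
 endfacet
 facet normal 0.278 0.879 0.388
  outer loop
   vertex 3.2 3.8 3.4
   vertex 5.0 4.2 1.2
   vertex 0.6 4.8 3.0
  endloop
 endfacet
 facet normal 0.577 0.577 0.577
  outer loop
   vertex 3.2 3.8 3.4
   vertex 4.6 1.6 4.2
   vertex 5.0 4.2 1.2
  endloop
 endfacet
 facet normal 0.691 -0.357 -0.629
  outer loop
   vertex 2.8 1.0 0.6
   vertex 5.0 4.2 1.2
   vertex 3.4 0.4 1.6
  endloop
 endfacet
 facet normal -0.172 -0.887 -0.429
  outer loop
   vertex 2.8 1.0 0.6
   vertex 3.4 0.4 1.6
   vertex 1.8 1.0 1.0
  endloop
 endfacet
 facet normal -0.307 0.375 -0.875
  outer loop
   vertex 2.8 1.0 0.6
   vertex 0.6 4.8 3.0
   vertex 5.0 4.2 1.2
  endloop
 endfacet
 facet normal -0.348 0.348 -0.870
  outer loop
   vertex 2.8 1.0 0.6
   vertex 1.8 1.0 1.0
   vertex 0.6 4.8 3.0
  endloop
 endfacet
 facet normal -0.849 0.366 0.381
  outer loop
   vertex 0.8 3.6 4.6
   vertex 0.6 4.8 3.0
   vertex 0.2 2.0 4.8
  endloop
 endfacet
 facet normal 0.141 0.071 0.987
  outer loop
   vertex 0.8 3.6 4.6
   vertex 0.2 2.0 4.8
   vertex 4.6 1.6 4.2
  endloop
 endfacet
 facet normal 0.236 0.821 0.519
  outer loop
   vertex 1.0 3.8 4.4
   vertex 3.2 3.8 3.4
   vertex 0.6 4.8 3.0
  endloop
 endfacet
 facet normal -0.173 0.777 0.605
  outer loop
   vertex 1.0 3.8 4.4
   vertex 0.6 4.8 3.0
   vertex 0.8 3.6 4.6
  endloop
 endfacet
 facet normal 0.356 0.511 0.783
  outer loop
   vertex 1.0 3.8 4.4
   vertex 4.6 1.6 4.2
   vertex 3.2 3.8 3.4
  endloop
 endfacet
 facet normal 0.336 0.476 0.812
  outer loop
   vertex 1.0 3.8 4.4
   vertex 0.8 3.6 4.6
   vertex 4.6 1.6 4.2
  endloop
 endfacet
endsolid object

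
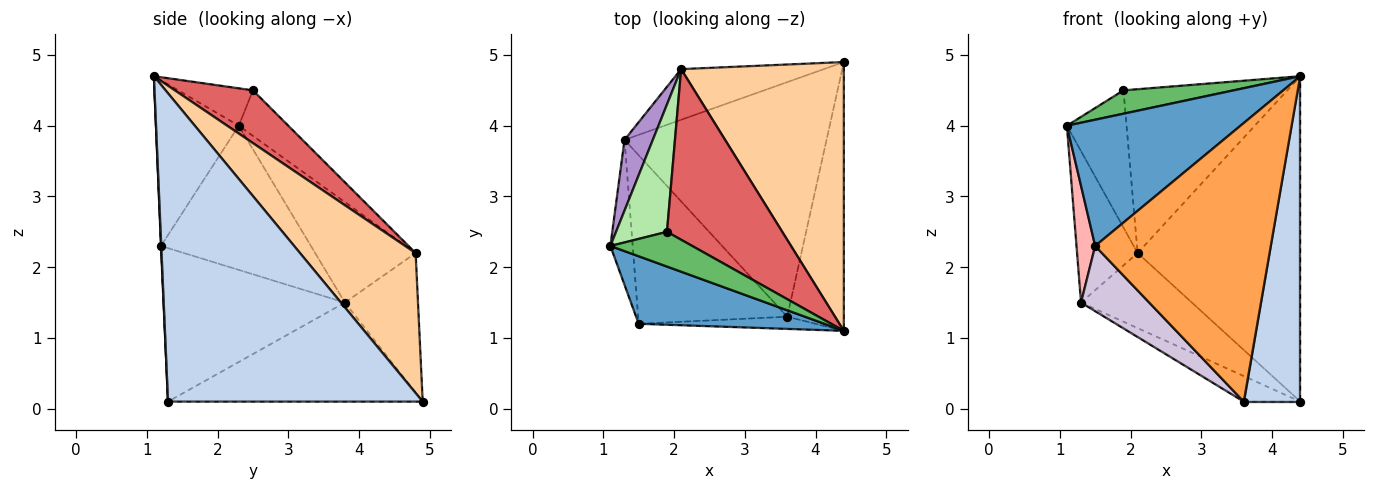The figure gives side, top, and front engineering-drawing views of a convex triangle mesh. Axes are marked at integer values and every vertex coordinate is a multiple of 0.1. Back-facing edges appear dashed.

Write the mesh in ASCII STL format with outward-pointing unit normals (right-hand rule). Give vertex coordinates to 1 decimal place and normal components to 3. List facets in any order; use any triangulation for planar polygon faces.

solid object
 facet normal -0.388 -0.813 0.435
  outer loop
   vertex 1.5 1.2 2.3
   vertex 4.4 1.1 4.7
   vertex 1.1 2.3 4.0
  endloop
 endfacet
 facet normal 0.961 -0.214 -0.176
  outer loop
   vertex 3.6 1.3 0.1
   vertex 4.4 4.9 0.1
   vertex 4.4 1.1 4.7
  endloop
 endfacet
 facet normal 0.002 -0.999 -0.044
  outer loop
   vertex 3.6 1.3 0.1
   vertex 4.4 1.1 4.7
   vertex 1.5 1.2 2.3
  endloop
 endfacet
 facet normal 0.481 0.676 0.559
  outer loop
   vertex 2.1 4.8 2.2
   vertex 4.4 1.1 4.7
   vertex 4.4 4.9 0.1
  endloop
 endfacet
 facet normal -0.354 -0.522 0.776
  outer loop
   vertex 1.9 2.5 4.5
   vertex 1.1 2.3 4.0
   vertex 4.4 1.1 4.7
  endloop
 endfacet
 facet normal -0.520 0.626 0.581
  outer loop
   vertex 1.9 2.5 4.5
   vertex 2.1 4.8 2.2
   vertex 1.1 2.3 4.0
  endloop
 endfacet
 facet normal 0.314 0.658 0.685
  outer loop
   vertex 1.9 2.5 4.5
   vertex 4.4 1.1 4.7
   vertex 2.1 4.8 2.2
  endloop
 endfacet
 facet normal -0.981 -0.122 -0.152
  outer loop
   vertex 1.3 3.8 1.5
   vertex 1.5 1.2 2.3
   vertex 1.1 2.3 4.0
  endloop
 endfacet
 facet normal -0.833 0.502 0.235
  outer loop
   vertex 1.3 3.8 1.5
   vertex 1.1 2.3 4.0
   vertex 2.1 4.8 2.2
  endloop
 endfacet
 facet normal -0.692 -0.260 -0.673
  outer loop
   vertex 1.3 3.8 1.5
   vertex 3.6 1.3 0.1
   vertex 1.5 1.2 2.3
  endloop
 endfacet
 facet normal -0.438 0.097 -0.894
  outer loop
   vertex 1.3 3.8 1.5
   vertex 4.4 4.9 0.1
   vertex 3.6 1.3 0.1
  endloop
 endfacet
 facet normal -0.480 0.727 -0.491
  outer loop
   vertex 1.3 3.8 1.5
   vertex 2.1 4.8 2.2
   vertex 4.4 4.9 0.1
  endloop
 endfacet
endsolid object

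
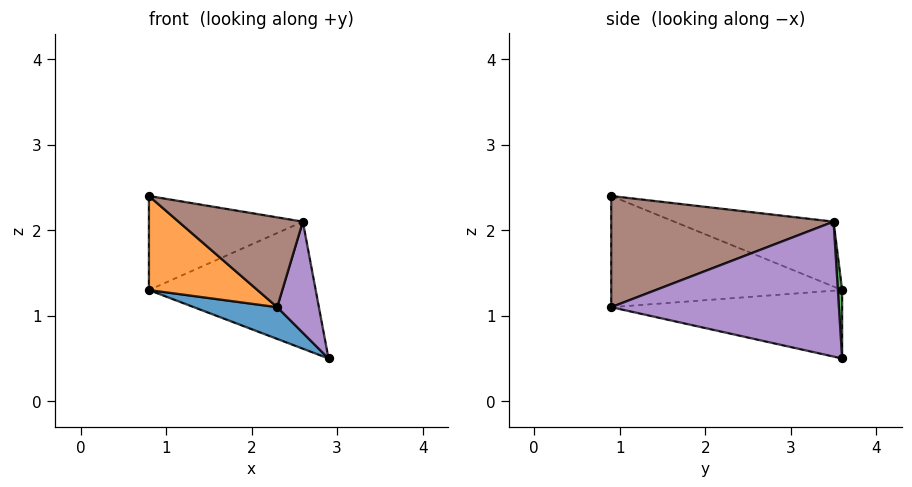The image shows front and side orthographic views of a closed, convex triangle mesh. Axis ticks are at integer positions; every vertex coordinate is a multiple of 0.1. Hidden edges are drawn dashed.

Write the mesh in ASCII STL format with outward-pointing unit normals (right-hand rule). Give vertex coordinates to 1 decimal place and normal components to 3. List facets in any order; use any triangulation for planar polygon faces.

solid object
 facet normal -0.353 -0.128 -0.927
  outer loop
   vertex 2.3 0.9 1.1
   vertex 0.8 3.6 1.3
   vertex 2.9 3.6 0.5
  endloop
 endfacet
 facet normal -0.626 -0.294 -0.722
  outer loop
   vertex 0.8 0.9 2.4
   vertex 0.8 3.6 1.3
   vertex 2.3 0.9 1.1
  endloop
 endfacet
 facet normal 0.026 0.997 0.067
  outer loop
   vertex 2.6 3.5 2.1
   vertex 2.9 3.6 0.5
   vertex 0.8 3.6 1.3
  endloop
 endfacet
 facet normal -0.364 0.351 0.863
  outer loop
   vertex 2.6 3.5 2.1
   vertex 0.8 3.6 1.3
   vertex 0.8 0.9 2.4
  endloop
 endfacet
 facet normal 0.969 -0.177 0.171
  outer loop
   vertex 2.6 3.5 2.1
   vertex 2.3 0.9 1.1
   vertex 2.9 3.6 0.5
  endloop
 endfacet
 facet normal 0.615 -0.344 0.710
  outer loop
   vertex 2.6 3.5 2.1
   vertex 0.8 0.9 2.4
   vertex 2.3 0.9 1.1
  endloop
 endfacet
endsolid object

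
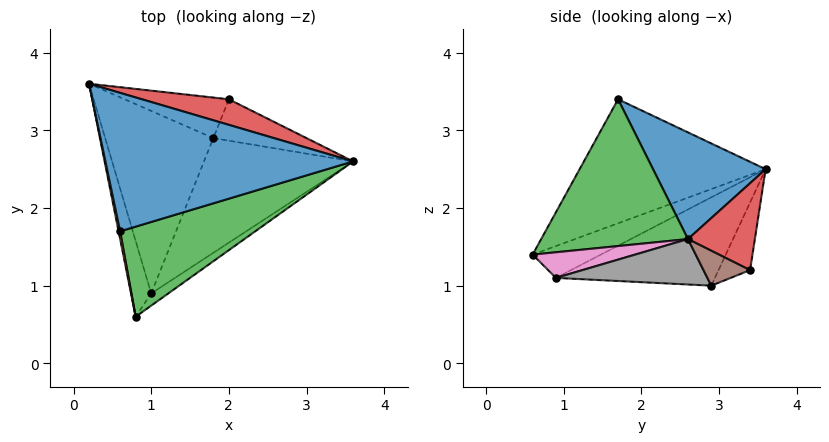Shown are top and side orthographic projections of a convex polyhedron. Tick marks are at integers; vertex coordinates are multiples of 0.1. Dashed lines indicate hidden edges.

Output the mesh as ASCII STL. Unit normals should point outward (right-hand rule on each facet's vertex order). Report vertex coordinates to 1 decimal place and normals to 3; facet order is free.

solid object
 facet normal 0.351 0.460 0.815
  outer loop
   vertex 0.6 1.7 3.4
   vertex 3.6 2.6 1.6
   vertex 0.2 3.6 2.5
  endloop
 endfacet
 facet normal -0.980 -0.200 0.012
  outer loop
   vertex 0.6 1.7 3.4
   vertex 0.2 3.6 2.5
   vertex 0.8 0.6 1.4
  endloop
 endfacet
 facet normal 0.495 -0.739 0.456
  outer loop
   vertex 0.6 1.7 3.4
   vertex 0.8 0.6 1.4
   vertex 3.6 2.6 1.6
  endloop
 endfacet
 facet normal 0.348 0.870 0.348
  outer loop
   vertex 2.0 3.4 1.2
   vertex 0.2 3.6 2.5
   vertex 3.6 2.6 1.6
  endloop
 endfacet
 facet normal -0.476 0.484 -0.734
  outer loop
   vertex 2.0 3.4 1.2
   vertex 1.8 2.9 1.0
   vertex 0.2 3.6 2.5
  endloop
 endfacet
 facet normal 0.342 0.228 -0.912
  outer loop
   vertex 2.0 3.4 1.2
   vertex 3.6 2.6 1.6
   vertex 1.8 2.9 1.0
  endloop
 endfacet
 facet normal 0.557 -0.743 -0.371
  outer loop
   vertex 1.0 0.9 1.1
   vertex 3.6 2.6 1.6
   vertex 0.8 0.6 1.4
  endloop
 endfacet
 facet normal 0.288 -0.162 -0.944
  outer loop
   vertex 1.0 0.9 1.1
   vertex 1.8 2.9 1.0
   vertex 3.6 2.6 1.6
  endloop
 endfacet
 facet normal -0.844 0.027 -0.535
  outer loop
   vertex 1.0 0.9 1.1
   vertex 0.8 0.6 1.4
   vertex 0.2 3.6 2.5
  endloop
 endfacet
 facet normal -0.618 0.209 -0.757
  outer loop
   vertex 1.0 0.9 1.1
   vertex 0.2 3.6 2.5
   vertex 1.8 2.9 1.0
  endloop
 endfacet
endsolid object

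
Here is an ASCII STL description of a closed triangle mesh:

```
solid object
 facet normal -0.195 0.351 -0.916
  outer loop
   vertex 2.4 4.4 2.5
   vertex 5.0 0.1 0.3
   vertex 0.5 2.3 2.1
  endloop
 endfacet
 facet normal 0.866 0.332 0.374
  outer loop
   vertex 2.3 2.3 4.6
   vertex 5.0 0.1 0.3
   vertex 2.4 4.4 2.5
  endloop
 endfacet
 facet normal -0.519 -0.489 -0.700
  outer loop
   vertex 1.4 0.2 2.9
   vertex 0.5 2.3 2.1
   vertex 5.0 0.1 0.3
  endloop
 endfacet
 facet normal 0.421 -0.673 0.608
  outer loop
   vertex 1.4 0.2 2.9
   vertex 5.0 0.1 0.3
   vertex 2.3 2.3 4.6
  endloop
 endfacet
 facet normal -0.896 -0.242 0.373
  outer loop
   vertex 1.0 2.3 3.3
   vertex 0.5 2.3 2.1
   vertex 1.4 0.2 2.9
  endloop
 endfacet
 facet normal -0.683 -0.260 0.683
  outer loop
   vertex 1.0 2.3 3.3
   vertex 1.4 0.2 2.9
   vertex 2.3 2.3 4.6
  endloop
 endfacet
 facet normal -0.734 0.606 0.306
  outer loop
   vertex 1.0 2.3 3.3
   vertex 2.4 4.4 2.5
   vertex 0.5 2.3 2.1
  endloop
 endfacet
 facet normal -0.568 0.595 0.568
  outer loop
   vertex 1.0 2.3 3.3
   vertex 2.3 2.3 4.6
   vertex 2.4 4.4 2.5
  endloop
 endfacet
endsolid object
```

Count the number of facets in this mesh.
8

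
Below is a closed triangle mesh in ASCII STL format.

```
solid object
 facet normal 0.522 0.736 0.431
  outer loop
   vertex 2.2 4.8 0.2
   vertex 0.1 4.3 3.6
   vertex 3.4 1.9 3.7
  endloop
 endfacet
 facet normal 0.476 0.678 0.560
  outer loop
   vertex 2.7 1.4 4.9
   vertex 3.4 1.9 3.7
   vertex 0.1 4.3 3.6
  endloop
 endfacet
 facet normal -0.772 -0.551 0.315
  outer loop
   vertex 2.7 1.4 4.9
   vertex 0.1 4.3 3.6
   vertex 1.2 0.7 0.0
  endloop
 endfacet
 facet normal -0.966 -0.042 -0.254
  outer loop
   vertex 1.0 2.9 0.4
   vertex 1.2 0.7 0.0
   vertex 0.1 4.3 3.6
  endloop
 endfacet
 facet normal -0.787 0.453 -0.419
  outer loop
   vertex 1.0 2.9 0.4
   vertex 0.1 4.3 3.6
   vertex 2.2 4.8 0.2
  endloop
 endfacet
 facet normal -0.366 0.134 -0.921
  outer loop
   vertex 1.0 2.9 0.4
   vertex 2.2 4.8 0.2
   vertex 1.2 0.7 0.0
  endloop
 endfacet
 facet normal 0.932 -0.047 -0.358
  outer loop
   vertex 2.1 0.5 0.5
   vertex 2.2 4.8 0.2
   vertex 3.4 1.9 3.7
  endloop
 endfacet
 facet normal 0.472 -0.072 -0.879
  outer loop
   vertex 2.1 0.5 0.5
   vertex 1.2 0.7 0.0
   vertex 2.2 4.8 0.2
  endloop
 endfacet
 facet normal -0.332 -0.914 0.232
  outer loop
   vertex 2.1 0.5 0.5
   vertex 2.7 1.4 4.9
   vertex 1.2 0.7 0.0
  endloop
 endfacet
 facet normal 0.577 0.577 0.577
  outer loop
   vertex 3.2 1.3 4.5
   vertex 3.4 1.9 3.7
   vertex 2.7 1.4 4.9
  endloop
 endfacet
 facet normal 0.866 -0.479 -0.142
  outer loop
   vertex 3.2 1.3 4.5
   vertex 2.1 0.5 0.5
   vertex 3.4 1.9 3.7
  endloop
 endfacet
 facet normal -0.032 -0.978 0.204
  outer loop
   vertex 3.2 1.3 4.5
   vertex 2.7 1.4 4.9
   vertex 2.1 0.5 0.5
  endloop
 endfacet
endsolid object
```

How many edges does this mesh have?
18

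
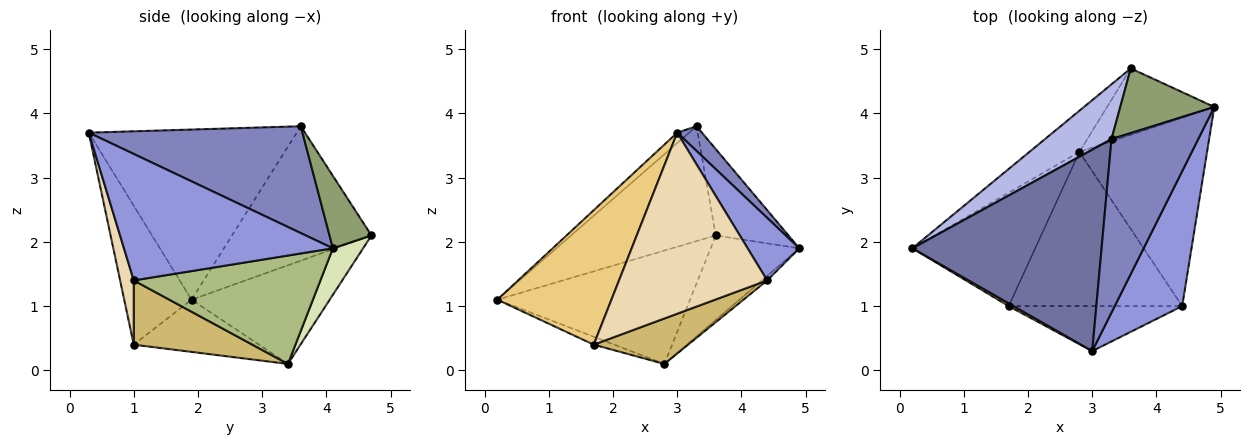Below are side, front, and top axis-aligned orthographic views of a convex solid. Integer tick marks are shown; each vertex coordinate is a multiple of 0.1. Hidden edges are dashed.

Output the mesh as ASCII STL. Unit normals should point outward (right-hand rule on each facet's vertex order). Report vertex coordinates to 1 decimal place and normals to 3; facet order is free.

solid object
 facet normal -0.668 0.038 0.743
  outer loop
   vertex 3.3 3.6 3.8
   vertex 0.2 1.9 1.1
   vertex 3.0 0.3 3.7
  endloop
 endfacet
 facet normal 0.773 -0.089 0.628
  outer loop
   vertex 3.3 3.6 3.8
   vertex 3.0 0.3 3.7
   vertex 4.9 4.1 1.9
  endloop
 endfacet
 facet normal 0.862 -0.213 0.460
  outer loop
   vertex 4.4 1.0 1.4
   vertex 4.9 4.1 1.9
   vertex 3.0 0.3 3.7
  endloop
 endfacet
 facet normal -0.656 0.681 0.325
  outer loop
   vertex 3.6 4.7 2.1
   vertex 0.2 1.9 1.1
   vertex 3.3 3.6 3.8
  endloop
 endfacet
 facet normal 0.419 0.727 0.544
  outer loop
   vertex 3.6 4.7 2.1
   vertex 3.3 3.6 3.8
   vertex 4.9 4.1 1.9
  endloop
 endfacet
 facet normal 0.647 0.019 -0.762
  outer loop
   vertex 2.8 3.4 0.1
   vertex 4.9 4.1 1.9
   vertex 4.4 1.0 1.4
  endloop
 endfacet
 facet normal -0.559 0.780 -0.283
  outer loop
   vertex 2.8 3.4 0.1
   vertex 0.2 1.9 1.1
   vertex 3.6 4.7 2.1
  endloop
 endfacet
 facet normal 0.259 0.759 -0.597
  outer loop
   vertex 2.8 3.4 0.1
   vertex 3.6 4.7 2.1
   vertex 4.9 4.1 1.9
  endloop
 endfacet
 facet normal -0.390 0.064 -0.918
  outer loop
   vertex 1.7 1.0 0.4
   vertex 0.2 1.9 1.1
   vertex 2.8 3.4 0.1
  endloop
 endfacet
 facet normal 0.335 -0.266 -0.904
  outer loop
   vertex 1.7 1.0 0.4
   vertex 2.8 3.4 0.1
   vertex 4.4 1.0 1.4
  endloop
 endfacet
 facet normal -0.508 -0.861 0.018
  outer loop
   vertex 1.7 1.0 0.4
   vertex 3.0 0.3 3.7
   vertex 0.2 1.9 1.1
  endloop
 endfacet
 facet normal 0.089 -0.967 -0.240
  outer loop
   vertex 1.7 1.0 0.4
   vertex 4.4 1.0 1.4
   vertex 3.0 0.3 3.7
  endloop
 endfacet
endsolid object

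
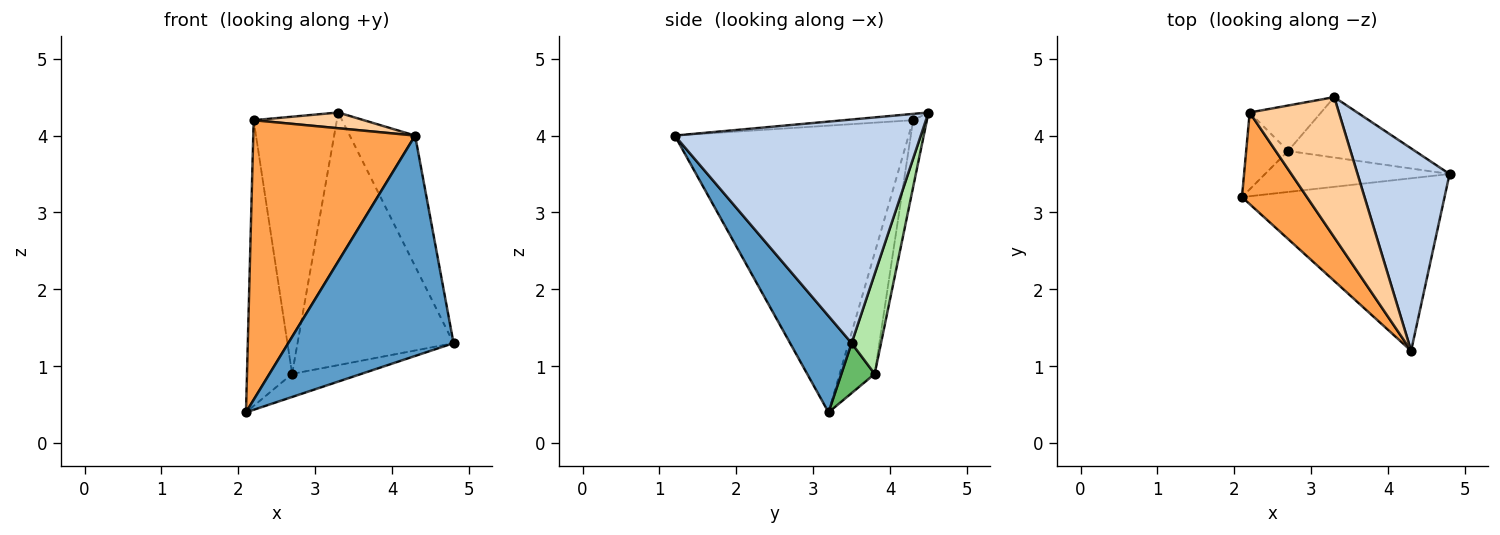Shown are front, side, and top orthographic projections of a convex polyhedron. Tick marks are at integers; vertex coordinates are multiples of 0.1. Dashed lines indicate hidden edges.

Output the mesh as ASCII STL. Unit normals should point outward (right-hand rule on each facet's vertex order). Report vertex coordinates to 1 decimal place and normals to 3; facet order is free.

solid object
 facet normal 0.281 -0.756 -0.592
  outer loop
   vertex 4.3 1.2 4.0
   vertex 2.1 3.2 0.4
   vertex 4.8 3.5 1.3
  endloop
 endfacet
 facet normal 0.898 0.239 0.370
  outer loop
   vertex 3.3 4.5 4.3
   vertex 4.3 1.2 4.0
   vertex 4.8 3.5 1.3
  endloop
 endfacet
 facet normal -0.808 -0.559 0.183
  outer loop
   vertex 2.2 4.3 4.2
   vertex 2.1 3.2 0.4
   vertex 4.3 1.2 4.0
  endloop
 endfacet
 facet normal -0.070 -0.111 0.991
  outer loop
   vertex 2.2 4.3 4.2
   vertex 4.3 1.2 4.0
   vertex 3.3 4.5 4.3
  endloop
 endfacet
 facet normal 0.230 0.477 -0.848
  outer loop
   vertex 2.7 3.8 0.9
   vertex 4.8 3.5 1.3
   vertex 2.1 3.2 0.4
  endloop
 endfacet
 facet normal 0.180 0.957 -0.229
  outer loop
   vertex 2.7 3.8 0.9
   vertex 3.3 4.5 4.3
   vertex 4.8 3.5 1.3
  endloop
 endfacet
 facet normal -0.600 0.773 -0.208
  outer loop
   vertex 2.7 3.8 0.9
   vertex 2.1 3.2 0.4
   vertex 2.2 4.3 4.2
  endloop
 endfacet
 facet normal -0.161 0.972 -0.172
  outer loop
   vertex 2.7 3.8 0.9
   vertex 2.2 4.3 4.2
   vertex 3.3 4.5 4.3
  endloop
 endfacet
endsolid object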